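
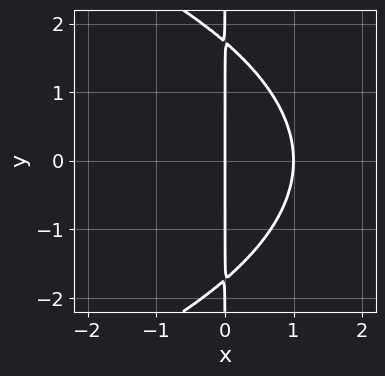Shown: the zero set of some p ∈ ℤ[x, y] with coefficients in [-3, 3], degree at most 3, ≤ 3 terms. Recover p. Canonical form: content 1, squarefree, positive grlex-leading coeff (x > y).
x*y^2 + 3*x^2 - 3*x

First, degree: the shape is more complex than any degree-2 curve, so deg p = 3.
Then, symmetries: the y ↦ −y reflection is a symmetry, so y appears only in even powers.
Then, from the axis intercepts and sections: the x-axis gridline crossings are at x ∈ {0, 1}; the visible y-axis segment lies entirely on the curve.
Finally, the integer polynomial consistent with all of this is the stated p.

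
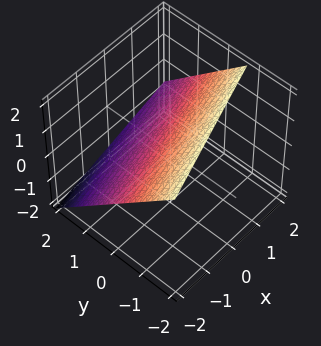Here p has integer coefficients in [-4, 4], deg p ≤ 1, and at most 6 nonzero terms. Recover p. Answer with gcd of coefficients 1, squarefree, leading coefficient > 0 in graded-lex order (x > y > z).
deg p = 1. Every cross-section is a straight line — this is a plane.
Observable constraints: one x-axis crossing is at x = -2.
Putting this together gives p.

x - 3*y - 3*z + 2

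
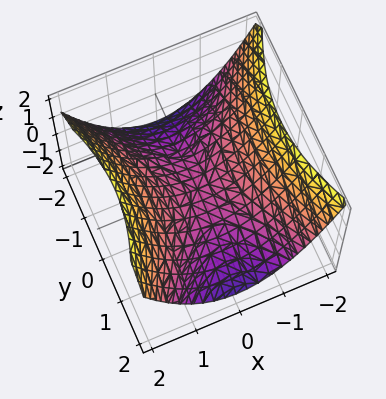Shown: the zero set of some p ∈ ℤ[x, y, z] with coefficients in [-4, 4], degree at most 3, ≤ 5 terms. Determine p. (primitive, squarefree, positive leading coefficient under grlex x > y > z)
(a) deg p = 2. A saddle surface; a quadric.
(b) Symmetries: the x ↦ −x reflection is a symmetry, so x appears only in even powers; the y ↦ −y reflection is a symmetry, so y appears only in even powers.
(c) Observable constraints: one x-axis crossing is at x = 0; it meets the z-axis at z = 0 (among the integer gridlines); it crosses the y-axis at the gridline y = 0.
(d) Assembling these constraints gives the stated polynomial.

2*x^2 - y^2 - 3*z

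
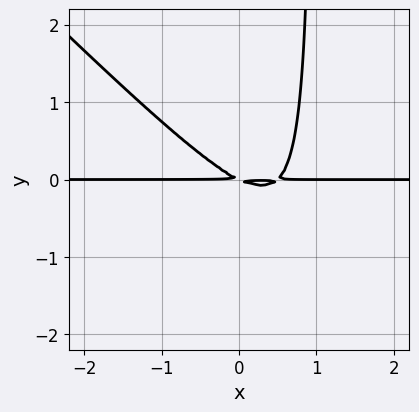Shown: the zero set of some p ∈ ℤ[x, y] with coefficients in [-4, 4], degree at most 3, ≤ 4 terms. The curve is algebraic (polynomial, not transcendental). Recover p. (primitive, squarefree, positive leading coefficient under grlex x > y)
2*x^2*y + 2*x*y^2 - x*y - 2*y^2

First, degree: no degree-2 curve has this shape, so deg p = 3.
Then, checking where it meets the axes: the visible x-axis segment lies entirely on the curve.
Finally, together with the visible shape, these determine p as stated.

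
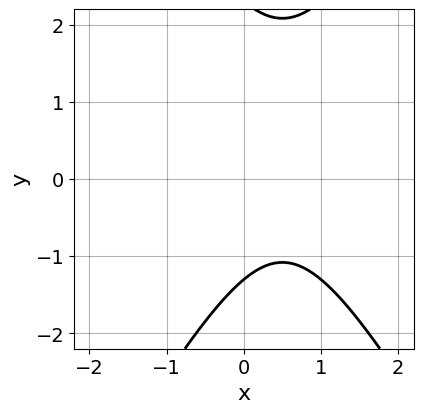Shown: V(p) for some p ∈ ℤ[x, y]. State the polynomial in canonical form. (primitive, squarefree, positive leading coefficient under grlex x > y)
1. deg p = 2.
2. Against the integer gridlines: no x-intercept at any integer in the box.
3. Assembling these constraints gives the stated polynomial.

3*x^2 - y^2 - 3*x + y + 3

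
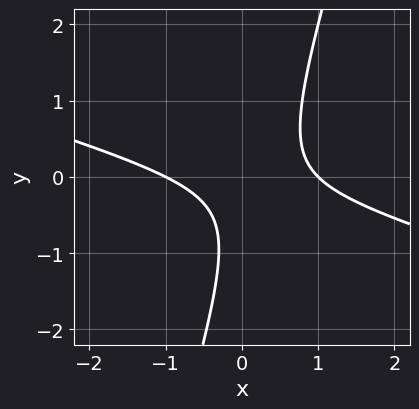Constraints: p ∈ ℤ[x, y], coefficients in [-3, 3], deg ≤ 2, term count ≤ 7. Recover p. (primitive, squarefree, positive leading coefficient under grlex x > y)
x^2 + 3*x*y - y^2 - y - 1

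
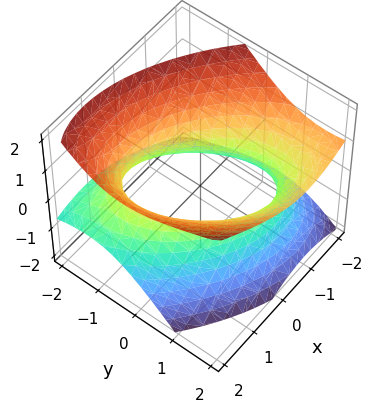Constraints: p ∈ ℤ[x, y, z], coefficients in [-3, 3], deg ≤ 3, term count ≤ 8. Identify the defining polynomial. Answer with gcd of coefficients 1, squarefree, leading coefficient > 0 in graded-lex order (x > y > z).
2*x^2 + 2*x*y + 2*y^2 - 2*y*z - 3*z^2 - 3

First, deg p = 2. A generic line meets the surface in up to 2 points.
Next, from the visible intercepts: it misses every integer gridline on the z-axis.
Finally, these observations pin down the coefficients.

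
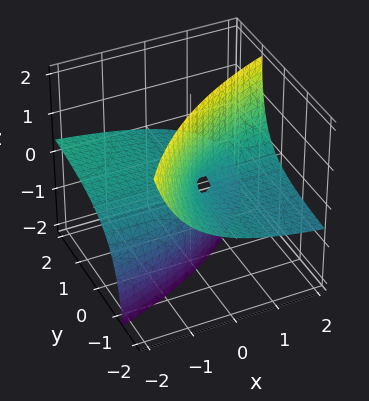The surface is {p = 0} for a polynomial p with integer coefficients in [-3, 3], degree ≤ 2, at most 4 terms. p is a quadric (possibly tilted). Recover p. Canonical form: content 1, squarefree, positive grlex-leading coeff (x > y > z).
x*y - 2*x*z + 3*y*z + z

(a) The degree is 2 — the shape is more complex than any degree-1 surface.
(b) Reading off the gridlines: every point of the y-axis in the box is on the surface; it meets the z-axis at z = 0 (among the integer gridlines).
(c) Assembling these constraints gives the stated polynomial. Check: (-2, 0, 0) on the x-axis lies on the surface, and p(-2, 0, 0) = 0. ✓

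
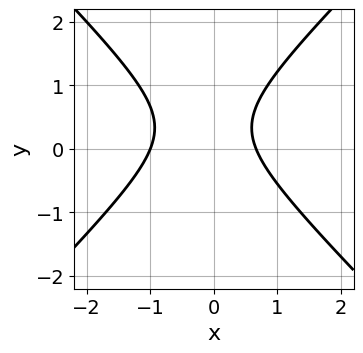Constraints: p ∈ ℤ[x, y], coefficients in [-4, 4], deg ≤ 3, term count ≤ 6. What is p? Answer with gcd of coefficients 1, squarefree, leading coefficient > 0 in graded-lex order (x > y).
3*x^2 - 3*y^2 + x + 2*y - 2

1. The degree is 2 — no degree-1 curve has this shape.
2. Checking where it meets the axes: the curve avoids every integer y-axis point in the box; one x-axis crossing is at x = -1.
3. These observations pin down the coefficients.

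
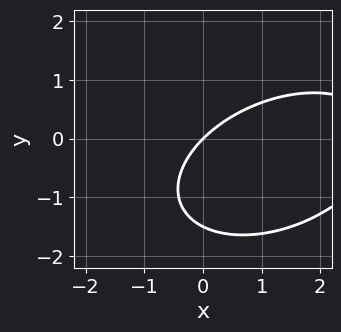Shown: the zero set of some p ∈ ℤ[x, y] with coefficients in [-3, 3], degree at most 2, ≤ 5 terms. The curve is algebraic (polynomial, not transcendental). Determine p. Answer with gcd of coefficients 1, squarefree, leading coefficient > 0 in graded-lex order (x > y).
deg p = 2. No degree-1 curve has this shape.
Reading off the gridlines: it meets the y-axis at y = 0 (among the integer gridlines); it meets the x-axis at x = 0 (among the integer gridlines).
These observations pin down the coefficients.

x^2 - x*y + 2*y^2 - 3*x + 3*y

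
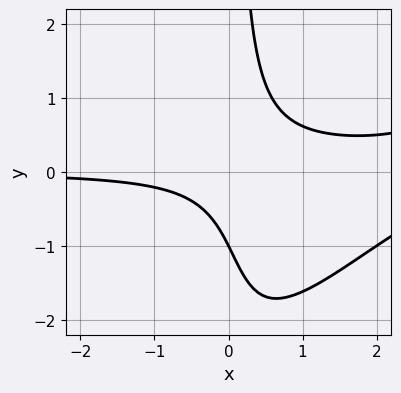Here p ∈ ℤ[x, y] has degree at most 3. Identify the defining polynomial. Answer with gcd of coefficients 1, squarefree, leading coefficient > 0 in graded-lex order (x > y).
x^2*y - x*y^2 - 3*x*y + y + 1

(a) The degree is 3 — no degree-2 curve has this shape.
(b) Checking where it meets the axes: one y-axis crossing is at y = -1; the curve avoids every integer x-axis point in the box.
(c) Solving for integer coefficients yields p as stated.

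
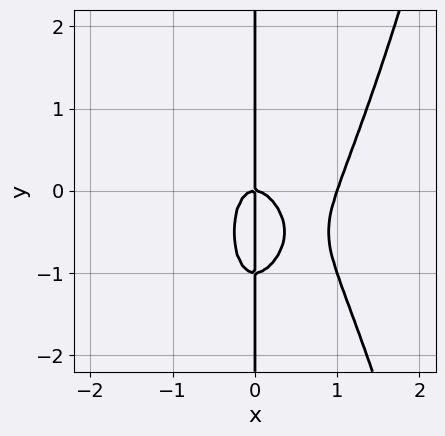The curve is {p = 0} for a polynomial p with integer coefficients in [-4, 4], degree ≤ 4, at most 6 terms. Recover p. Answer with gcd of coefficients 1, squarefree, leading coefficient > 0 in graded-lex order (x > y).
(a) Degree: the shape is more complex than any degree-3 curve, so deg p = 4.
(b) From the visible intercepts: every point of the y-axis in the box is on the curve; among the integer gridlines, it crosses the x-axis at x ∈ {0, 1}.
(c) Assembling these constraints gives the stated polynomial.

3*x^4 - 3*x^3 - x*y^2 - x*y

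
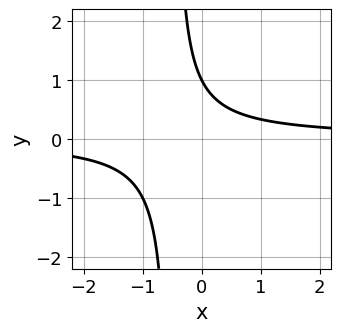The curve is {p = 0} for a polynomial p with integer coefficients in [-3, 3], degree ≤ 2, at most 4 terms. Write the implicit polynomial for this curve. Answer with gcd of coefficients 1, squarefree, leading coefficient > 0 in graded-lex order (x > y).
2*x*y + y - 1

Degree: a generic line meets the curve in up to 2 points, so deg p = 2.
Checking where it meets the axes: it meets the y-axis at y = 1 (among the integer gridlines); it misses every integer gridline on the x-axis.
Fitting integer coefficients to these (and the overall shape) gives p.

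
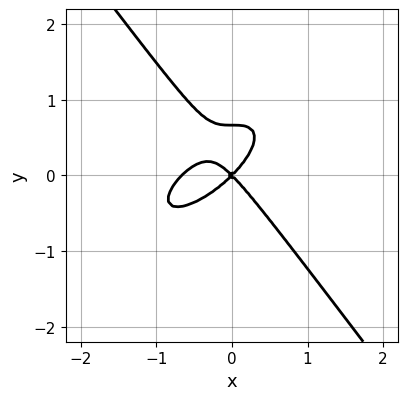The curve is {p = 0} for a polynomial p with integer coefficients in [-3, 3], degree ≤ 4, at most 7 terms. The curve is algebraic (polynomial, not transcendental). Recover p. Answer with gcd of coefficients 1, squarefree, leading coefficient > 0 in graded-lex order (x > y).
3*x^3 - 3*x^2*y + 3*y^3 + 2*x^2 - 2*y^2

First, the degree is 3 — the shape is more complex than any degree-2 curve.
Next, from the axis intercepts and sections: it meets the y-axis at y = 0 (among the integer gridlines); one x-axis crossing is at x = 0.
Finally, these observations pin down the coefficients.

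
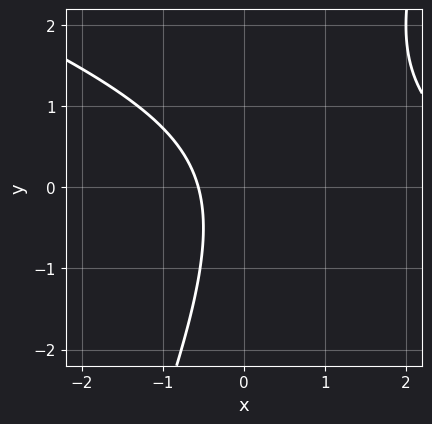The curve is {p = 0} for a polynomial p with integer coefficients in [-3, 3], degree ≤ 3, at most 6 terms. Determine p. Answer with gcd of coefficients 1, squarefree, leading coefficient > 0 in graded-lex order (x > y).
x^2 + 2*x*y - y^2 - 3*x - 2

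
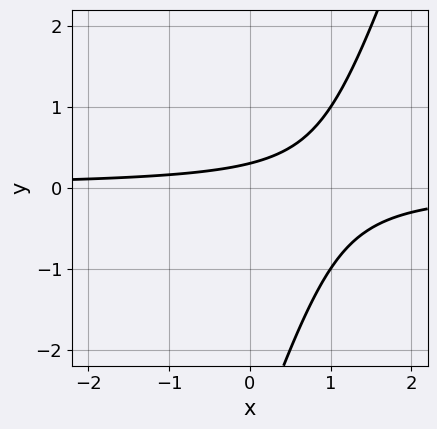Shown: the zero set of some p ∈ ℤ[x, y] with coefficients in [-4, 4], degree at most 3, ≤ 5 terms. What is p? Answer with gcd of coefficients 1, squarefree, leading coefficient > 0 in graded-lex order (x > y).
First, degree: no degree-1 curve has this shape, so deg p = 2.
Next, from the axis intercepts and sections: no x-intercept at any integer in the box.
Finally, putting this together gives p.

3*x*y - y^2 - 3*y + 1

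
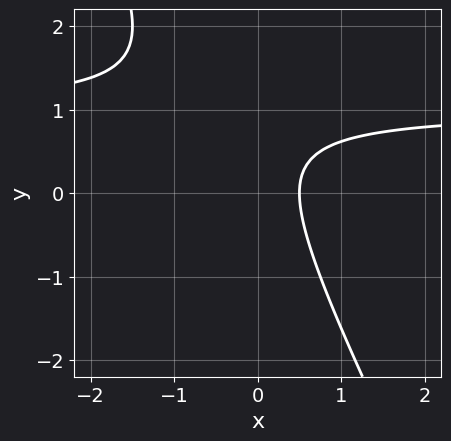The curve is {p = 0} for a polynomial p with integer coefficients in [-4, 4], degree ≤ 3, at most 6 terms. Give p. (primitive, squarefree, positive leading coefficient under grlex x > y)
2*x*y + y^2 - 2*x - y + 1

deg p = 2. A generic line meets the curve in up to 2 points.
Against the integer gridlines: it misses every integer gridline on the y-axis.
Solving for integer coefficients yields p as stated.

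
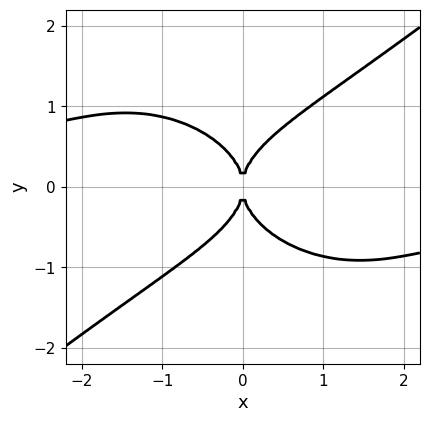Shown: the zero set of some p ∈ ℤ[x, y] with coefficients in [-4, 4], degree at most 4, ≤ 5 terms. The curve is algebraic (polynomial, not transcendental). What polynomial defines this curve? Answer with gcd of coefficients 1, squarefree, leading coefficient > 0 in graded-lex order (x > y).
x^3*y - 2*y^4 + 2*x^2

(a) deg p = 4.
(b) Checking where it meets the axes: one y-axis crossing is at y = 0; one x-axis crossing is at x = 0.
(c) Fitting integer coefficients to these (and the overall shape) gives p.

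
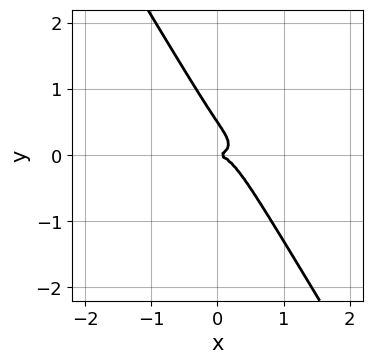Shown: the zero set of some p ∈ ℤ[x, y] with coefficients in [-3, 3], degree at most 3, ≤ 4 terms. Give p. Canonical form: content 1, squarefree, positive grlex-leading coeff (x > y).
x^3 + 3*x*y^2 + 2*y^3 - y^2

Degree: no degree-2 curve has this shape, so deg p = 3.
Checking where it meets the axes: it meets the x-axis at x = 0 (among the integer gridlines); one y-axis crossing is at y = 0.
Matching integer coefficients to the picture gives p.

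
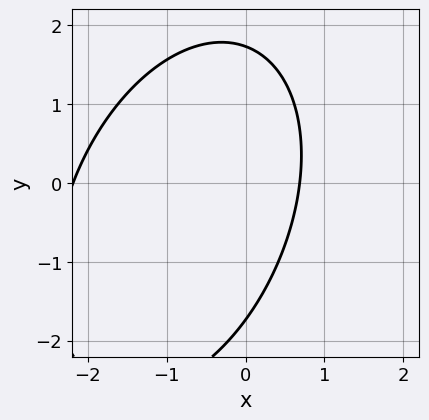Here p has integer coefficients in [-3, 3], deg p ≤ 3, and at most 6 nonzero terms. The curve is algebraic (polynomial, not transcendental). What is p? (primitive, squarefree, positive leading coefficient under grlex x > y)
2*x^2 - x*y + y^2 + 3*x - 3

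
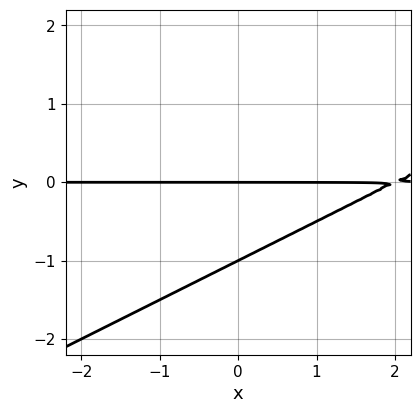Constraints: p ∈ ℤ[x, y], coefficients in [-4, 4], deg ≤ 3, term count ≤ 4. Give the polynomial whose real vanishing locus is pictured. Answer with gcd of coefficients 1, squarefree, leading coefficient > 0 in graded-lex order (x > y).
1. The degree is 2 — a generic line meets the curve in up to 2 points.
2. From the visible intercepts: the y-axis gridline crossings are at y ∈ {-1, 0}; every point of the x-axis in the box is on the curve.
3. Together with the visible shape, these determine p as stated.

x*y - 2*y^2 - 2*y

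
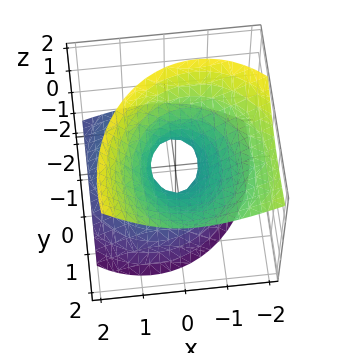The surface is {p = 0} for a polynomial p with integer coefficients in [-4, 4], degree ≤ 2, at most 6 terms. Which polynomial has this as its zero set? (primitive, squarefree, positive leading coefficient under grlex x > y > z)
1. deg p = 2. No degree-1 surface has this shape.
2. Observable constraints: it misses every integer gridline on the z-axis.
3. These observations pin down the coefficients.

3*x^2 + 2*x*z + 2*y^2 - 3*y*z - 3*z^2 - 1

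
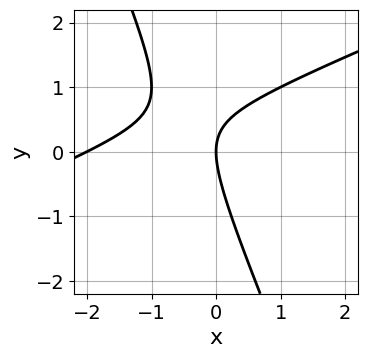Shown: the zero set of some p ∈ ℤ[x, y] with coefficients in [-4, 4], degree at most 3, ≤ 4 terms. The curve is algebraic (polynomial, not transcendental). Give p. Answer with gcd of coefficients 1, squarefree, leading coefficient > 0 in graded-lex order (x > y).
x^2 - 2*x*y - y^2 + 2*x

Degree: no degree-1 curve has this shape, so deg p = 2.
Reading off the gridlines: it meets the y-axis at y = 0 (among the integer gridlines); the x-axis gridline crossings are at x ∈ {-2, 0}.
These observations pin down the coefficients.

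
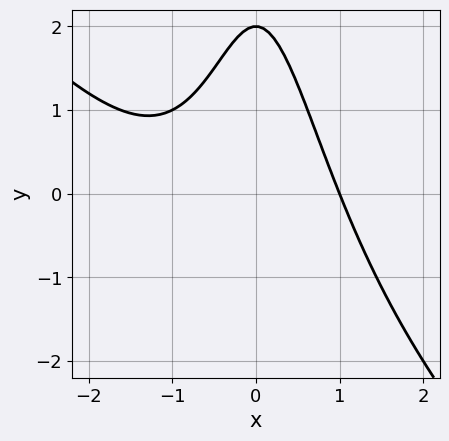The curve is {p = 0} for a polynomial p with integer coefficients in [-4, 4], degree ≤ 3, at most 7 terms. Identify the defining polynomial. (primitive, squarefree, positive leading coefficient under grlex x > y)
First, degree: a generic line meets the curve in up to 3 points, so deg p = 3.
Then, checking where it meets the axes: it crosses the y-axis at the gridline y = 2; it crosses the x-axis at the gridline x = 1.
Finally, together with the visible shape, these determine p as stated.

x^3 + x^2*y + x^2 + y - 2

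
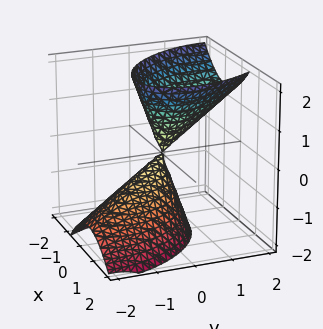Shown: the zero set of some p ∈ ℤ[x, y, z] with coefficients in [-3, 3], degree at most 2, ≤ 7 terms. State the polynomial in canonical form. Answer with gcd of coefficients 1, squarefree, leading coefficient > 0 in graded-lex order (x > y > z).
3*x^2 + 2*x*y + 2*y^2 - 2*y*z - z^2

1. The picture has 2 separate pieces.
2. Degree: the shape is more complex than any degree-1 surface, so deg p = 2.
3. Against the integer gridlines: it crosses the z-axis at the gridline z = 0; it meets the y-axis at y = 0 (among the integer gridlines).
4. The integer polynomial consistent with all of this is the stated p.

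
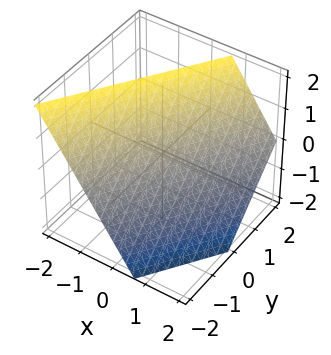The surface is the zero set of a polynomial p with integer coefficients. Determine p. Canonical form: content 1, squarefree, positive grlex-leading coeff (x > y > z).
3*x - 2*y + 2*z - 2

(a) The degree is 1 — the surface is flat (a plane).
(b) From the visible intercepts: it crosses the y-axis at the gridline y = -1; it meets the z-axis at z = 1 (among the integer gridlines).
(c) Assembling these constraints gives the stated polynomial.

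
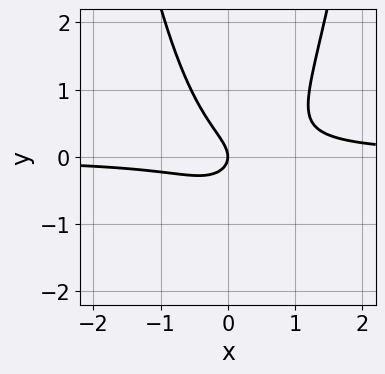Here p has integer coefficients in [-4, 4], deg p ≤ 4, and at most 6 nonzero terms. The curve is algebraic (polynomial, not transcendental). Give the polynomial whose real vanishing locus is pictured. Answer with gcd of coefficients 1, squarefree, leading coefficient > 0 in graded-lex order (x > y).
3*x^2*y - x*y - 2*y^2 - x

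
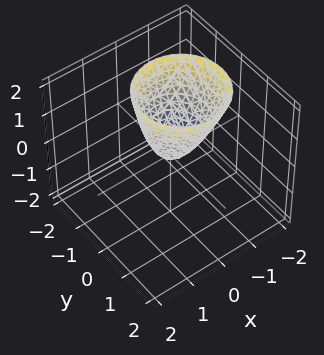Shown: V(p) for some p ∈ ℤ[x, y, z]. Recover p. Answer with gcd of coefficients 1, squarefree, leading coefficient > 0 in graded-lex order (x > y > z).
3*x^2 + x*z + 3*y^2 - 2*z

(a) The degree is 2 — a generic line meets the surface in up to 2 points.
(b) From the visible intercepts: one x-axis crossing is at x = 0; one y-axis crossing is at y = 0.
(c) Putting this together gives p.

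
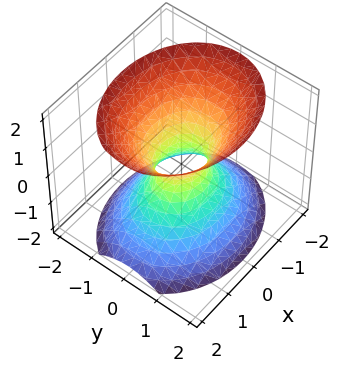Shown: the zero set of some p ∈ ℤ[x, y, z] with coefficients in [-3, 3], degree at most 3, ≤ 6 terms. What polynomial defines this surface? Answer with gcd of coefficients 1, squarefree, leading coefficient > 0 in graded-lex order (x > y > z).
2*x^2 + 3*y^2 - 2*z^2 - 1

First, the degree is 2 — one connected sheet with a waist; a quadric.
Then, symmetries: the y ↦ −y reflection is a symmetry, so y appears only in even powers; it's symmetric under x → −x, forcing even powers of x; the z ↦ −z reflection is a symmetry, so z appears only in even powers.
Next, from the axis intercepts and sections: the surface avoids every integer z-axis point in the box.
Finally, matching integer coefficients to the picture gives p.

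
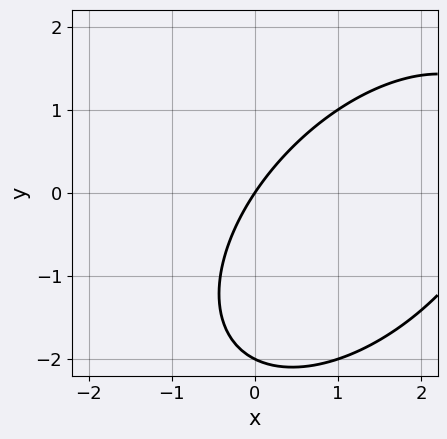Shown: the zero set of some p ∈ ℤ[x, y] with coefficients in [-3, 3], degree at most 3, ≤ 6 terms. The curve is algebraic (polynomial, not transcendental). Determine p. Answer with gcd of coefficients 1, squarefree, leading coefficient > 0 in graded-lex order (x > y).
x^2 - x*y + y^2 - 3*x + 2*y

1. deg p = 2. A generic line meets the curve in up to 2 points.
2. From the visible intercepts: it crosses the x-axis at the gridline x = 0; the y-axis gridline crossings are at y ∈ {-2, 0}.
3. Together with the visible shape, these determine p as stated.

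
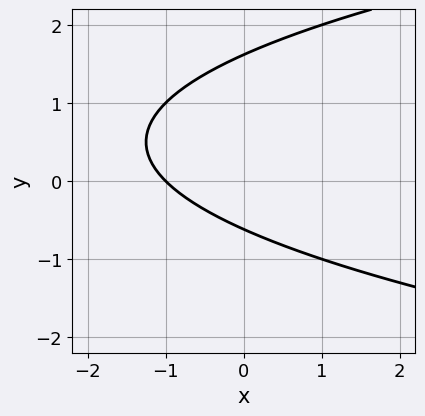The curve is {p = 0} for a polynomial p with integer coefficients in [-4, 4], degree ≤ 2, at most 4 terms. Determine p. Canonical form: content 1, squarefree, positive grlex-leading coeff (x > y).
1. Degree: the shape is more complex than any degree-1 curve, so deg p = 2.
2. Reading off the gridlines: it meets the x-axis at x = -1 (among the integer gridlines).
3. Assembling these constraints gives the stated polynomial.

y^2 - x - y - 1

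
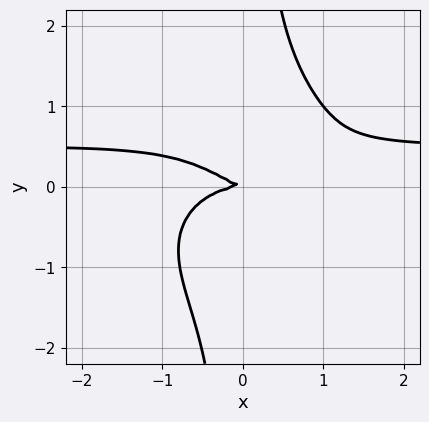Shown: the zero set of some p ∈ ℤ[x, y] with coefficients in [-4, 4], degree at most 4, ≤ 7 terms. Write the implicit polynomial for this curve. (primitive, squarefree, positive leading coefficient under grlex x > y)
(a) deg p = 4.
(b) Checking where it meets the axes: one y-axis crossing is at y = 0; it meets the x-axis at x = 0 (among the integer gridlines).
(c) These observations pin down the coefficients.

2*x^3*y + 3*x*y^3 - x^3 - x*y - 3*y^2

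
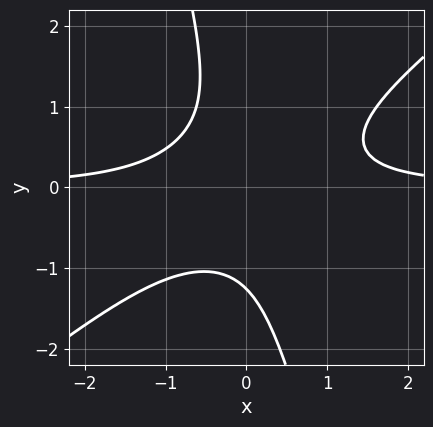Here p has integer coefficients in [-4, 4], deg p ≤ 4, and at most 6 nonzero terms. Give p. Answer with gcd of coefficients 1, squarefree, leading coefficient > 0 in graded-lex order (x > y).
3*x^2*y - 3*x*y^2 - y^3 - 2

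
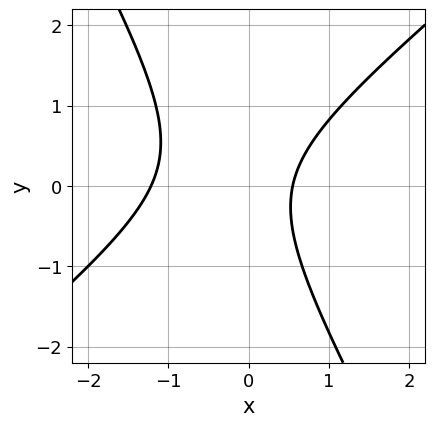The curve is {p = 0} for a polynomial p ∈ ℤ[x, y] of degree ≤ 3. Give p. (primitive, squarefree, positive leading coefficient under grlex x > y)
(a) The degree is 2 — a generic line meets the curve in up to 2 points.
(b) From the axis intercepts and sections: it misses every integer gridline on the y-axis.
(c) Putting this together gives p.

3*x^2 - 2*x*y - 2*y^2 + 2*x - 2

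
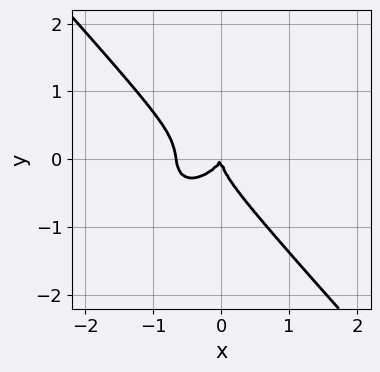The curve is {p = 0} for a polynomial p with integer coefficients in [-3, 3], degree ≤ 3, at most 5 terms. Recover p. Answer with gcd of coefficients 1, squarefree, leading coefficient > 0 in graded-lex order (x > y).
1. Degree: no degree-2 curve has this shape, so deg p = 3.
2. Against the integer gridlines: it meets the x-axis at x = 0 (among the integer gridlines); one y-axis crossing is at y = 0.
3. The integer polynomial consistent with all of this is the stated p.

3*x^3 - x^2*y + 3*y^3 + 2*x^2 - x*y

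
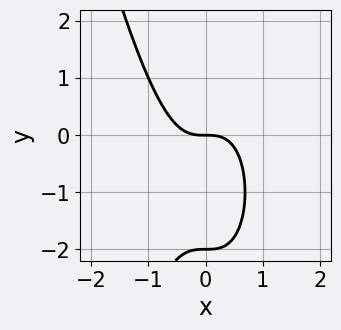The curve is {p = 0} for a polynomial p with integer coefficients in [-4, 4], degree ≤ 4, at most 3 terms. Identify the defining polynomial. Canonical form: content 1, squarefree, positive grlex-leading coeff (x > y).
3*x^3 + y^2 + 2*y

First, degree: a generic line meets the curve in up to 3 points, so deg p = 3.
Next, from the axis intercepts and sections: it crosses the x-axis at the gridline x = 0; among the integer gridlines, it crosses the y-axis at y ∈ {-2, 0}.
Finally, solving for integer coefficients yields p as stated.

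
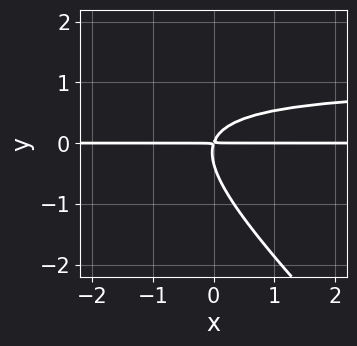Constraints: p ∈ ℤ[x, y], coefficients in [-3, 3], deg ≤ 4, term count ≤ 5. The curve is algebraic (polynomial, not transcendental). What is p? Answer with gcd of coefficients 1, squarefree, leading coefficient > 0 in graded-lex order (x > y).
(a) The degree is 3 — a generic line meets the curve in up to 3 points.
(b) From the visible intercepts: the visible x-axis segment lies entirely on the curve.
(c) Putting this together gives p.

3*x*y^2 + 3*y^3 - 3*x*y + y^2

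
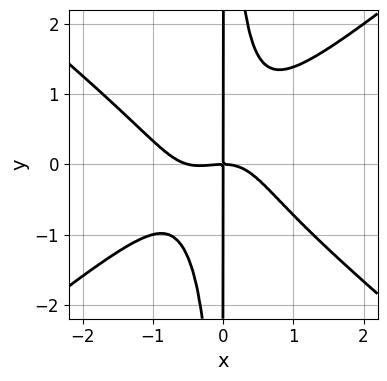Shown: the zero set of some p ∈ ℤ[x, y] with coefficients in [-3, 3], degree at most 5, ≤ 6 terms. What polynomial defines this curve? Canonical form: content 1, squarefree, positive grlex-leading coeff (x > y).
1. deg p = 4. A generic line meets the curve in up to 4 points.
2. Reading off the gridlines: every point of the y-axis in the box is on the curve; one x-axis crossing is at x = 0.
3. Putting this together gives p.

2*x^4 - 3*x^2*y^2 + x^3 + 2*x*y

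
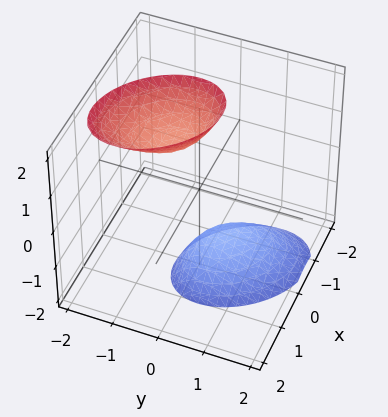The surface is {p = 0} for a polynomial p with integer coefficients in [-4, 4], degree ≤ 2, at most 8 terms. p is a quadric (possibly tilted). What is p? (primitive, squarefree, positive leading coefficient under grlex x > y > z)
There are 2 components. They look like related sheets of one shape, so recover p as a whole.
The degree is 2 — no degree-1 surface has this shape.
From the axis intercepts and sections: it misses every integer gridline on the y-axis; the surface avoids every integer x-axis point in the box.
Together with the visible shape, these determine p as stated.

3*x^2 + 2*x*y + 3*y^2 + 2*y*z - z^2 + 2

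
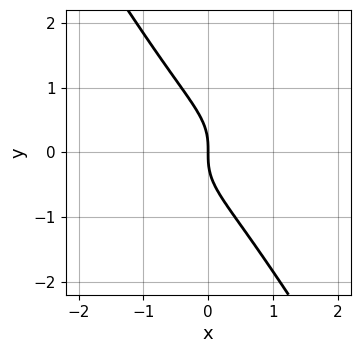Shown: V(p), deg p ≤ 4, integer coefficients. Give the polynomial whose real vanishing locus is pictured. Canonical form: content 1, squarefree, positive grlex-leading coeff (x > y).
(a) deg p = 3.
(b) Observable constraints: one x-axis crossing is at x = 0; it crosses the y-axis at the gridline y = 0.
(c) Matching integer coefficients to the picture gives p.

x^2*y - x*y^2 - y^3 - x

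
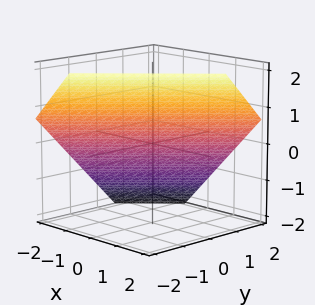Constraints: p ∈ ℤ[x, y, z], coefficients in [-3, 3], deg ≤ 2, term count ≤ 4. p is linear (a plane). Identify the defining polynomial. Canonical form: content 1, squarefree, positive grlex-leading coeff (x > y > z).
deg p = 1. Every cross-section is a straight line — this is a plane.
Putting this together gives p.

3*x - 3*y - 3*z + 2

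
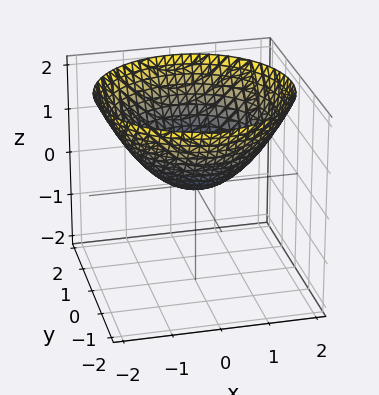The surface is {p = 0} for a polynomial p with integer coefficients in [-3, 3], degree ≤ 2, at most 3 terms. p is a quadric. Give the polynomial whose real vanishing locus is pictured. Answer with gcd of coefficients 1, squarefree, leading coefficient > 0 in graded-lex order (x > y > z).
x^2 + y^2 - 2*z

deg p = 2. A single bowl opening along one axis; a quadric.
Symmetries: the surface is invariant under rotation about z: p = q(x² + y², z).
Against the integer gridlines: it meets the x-axis at x = 0 (among the integer gridlines); a circular section at z = 1 has radius between 1 and 2; it meets the z-axis at z = 0 (among the integer gridlines); it meets the y-axis at y = 0 (among the integer gridlines).
Assembling these constraints gives the stated polynomial.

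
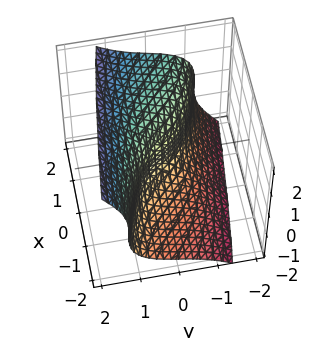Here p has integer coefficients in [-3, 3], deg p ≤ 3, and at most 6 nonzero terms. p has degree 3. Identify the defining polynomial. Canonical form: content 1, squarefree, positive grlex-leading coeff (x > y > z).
2*y^3 + y*z^2 - 2*z^3 + 3*x + 2*y

First, degree: a generic line meets the surface in up to 3 points, so deg p = 3.
Next, from the axis intercepts and sections: one x-axis crossing is at x = 0; it crosses the z-axis at the gridline z = 0; it meets the y-axis at y = 0 (among the integer gridlines).
Finally, matching integer coefficients to the picture gives p.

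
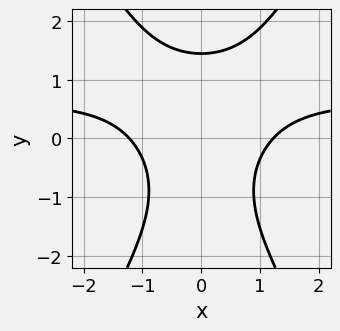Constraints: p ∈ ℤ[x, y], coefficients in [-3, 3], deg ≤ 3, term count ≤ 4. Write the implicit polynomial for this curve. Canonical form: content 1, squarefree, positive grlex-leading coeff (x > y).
1. deg p = 3. No degree-2 curve has this shape.
2. Symmetries: the x ↦ −x reflection is a symmetry, so x appears only in even powers.
3. These observations pin down the coefficients.

3*x^2*y - y^3 - 2*x^2 + 3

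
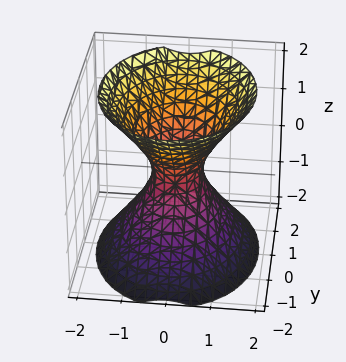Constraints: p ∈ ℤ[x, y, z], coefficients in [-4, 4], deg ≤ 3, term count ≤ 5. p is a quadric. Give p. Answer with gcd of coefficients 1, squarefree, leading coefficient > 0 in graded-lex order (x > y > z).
3*x^2 + 2*y^2 - 2*z^2 - 1

First, deg p = 2. One connected sheet with a waist; a quadric.
Next, symmetries: mirror symmetry x ↦ −x ⇒ only even powers of x; mirror symmetry z ↦ −z ⇒ only even powers of z; mirror symmetry y ↦ −y ⇒ only even powers of y.
Next, checking where it meets the axes: no z-intercept at any integer in the box.
Finally, matching integer coefficients to the picture gives p.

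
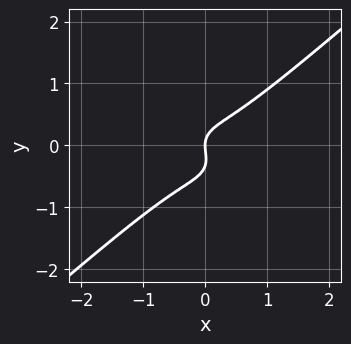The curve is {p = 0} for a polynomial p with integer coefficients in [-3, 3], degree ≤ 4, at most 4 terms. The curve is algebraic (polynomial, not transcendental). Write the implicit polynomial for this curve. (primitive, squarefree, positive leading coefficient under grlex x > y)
2*x^3 - 3*y^3 - y^2 + x

(a) The degree is 3 — the shape is more complex than any degree-2 curve.
(b) From the visible intercepts: it crosses the x-axis at the gridline x = 0; one y-axis crossing is at y = 0.
(c) These observations pin down the coefficients.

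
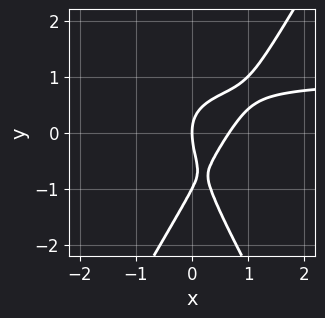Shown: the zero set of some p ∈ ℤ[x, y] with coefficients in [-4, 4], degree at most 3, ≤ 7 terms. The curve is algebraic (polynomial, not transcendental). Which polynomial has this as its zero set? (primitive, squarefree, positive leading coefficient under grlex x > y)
3*x^2*y - y^3 - 3*x^2 - y^2 + 2*x

1. Degree: the shape is more complex than any degree-2 curve, so deg p = 3.
2. Observable constraints: it meets the x-axis at x = 0 (among the integer gridlines); the y-axis gridline crossings are at y ∈ {-1, 0}.
3. Together with the visible shape, these determine p as stated.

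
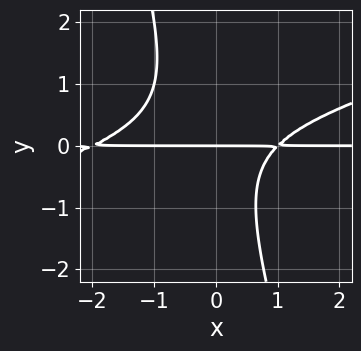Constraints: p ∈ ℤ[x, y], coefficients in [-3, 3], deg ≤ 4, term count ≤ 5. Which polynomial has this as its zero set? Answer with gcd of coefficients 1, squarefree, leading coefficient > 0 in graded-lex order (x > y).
(a) Degree: no degree-2 curve has this shape, so deg p = 3.
(b) From the axis intercepts and sections: it meets the y-axis at y = 0 (among the integer gridlines); the visible x-axis segment lies entirely on the curve.
(c) Together with the visible shape, these determine p as stated.

x^2*y - 3*x*y^2 - y^3 + x*y - 2*y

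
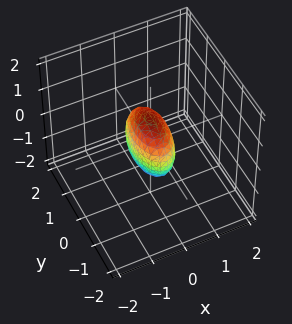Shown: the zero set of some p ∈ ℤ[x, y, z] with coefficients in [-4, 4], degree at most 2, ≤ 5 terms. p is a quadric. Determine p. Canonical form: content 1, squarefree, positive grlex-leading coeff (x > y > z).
(a) Degree: bounded and convex; a quadric, so deg p = 2.
(b) Symmetries: the y ↦ −y reflection is a symmetry, so y appears only in even powers; it's symmetric under z → −z, forcing even powers of z; mirror symmetry x ↦ −x ⇒ only even powers of x.
(c) Checking where it meets the axes: among the integer gridlines, it crosses the z-axis at z ∈ {-1, 1}; among the integer gridlines, it crosses the y-axis at y ∈ {-1, 1}.
(d) Fitting integer coefficients to these (and the overall shape) gives p.

3*x^2 + y^2 + z^2 - 1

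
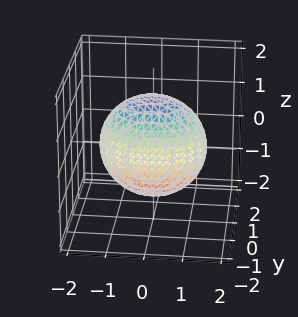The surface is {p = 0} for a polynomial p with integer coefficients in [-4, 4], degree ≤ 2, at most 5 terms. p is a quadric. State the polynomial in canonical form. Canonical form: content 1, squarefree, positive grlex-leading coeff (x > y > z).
x^2 + 2*y^2 + z^2 - 2

1. deg p = 2. A closed, bounded, convex surface; a quadric.
2. Symmetries: it's symmetric under y → −y, forcing even powers of y; the x ↦ −x reflection is a symmetry, so x appears only in even powers; mirror symmetry z ↦ −z ⇒ only even powers of z.
3. Against the integer gridlines: the y-axis gridline crossings are at y ∈ {-1, 1}.
4. Solving for integer coefficients yields p as stated.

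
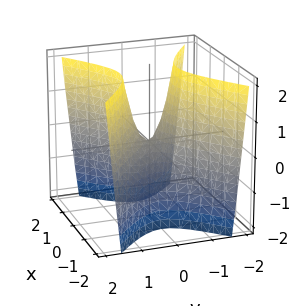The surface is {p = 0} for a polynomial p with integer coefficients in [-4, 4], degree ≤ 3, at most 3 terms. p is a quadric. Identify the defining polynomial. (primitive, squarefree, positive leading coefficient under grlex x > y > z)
1. deg p = 2.
2. Symmetries: mirror symmetry y ↦ −y ⇒ only even powers of y; it's symmetric under x → −x, forcing even powers of x.
3. From the visible intercepts: it meets the y-axis at y = 0 (among the integer gridlines); it meets the x-axis at x = 0 (among the integer gridlines).
4. The integer polynomial consistent with all of this is the stated p.

2*x^2 - 3*y^2 + z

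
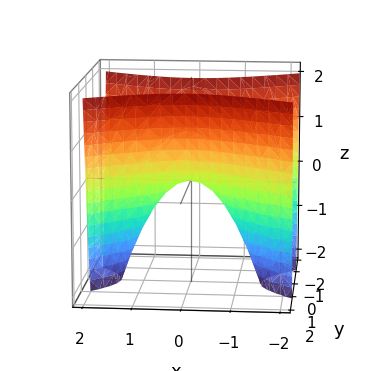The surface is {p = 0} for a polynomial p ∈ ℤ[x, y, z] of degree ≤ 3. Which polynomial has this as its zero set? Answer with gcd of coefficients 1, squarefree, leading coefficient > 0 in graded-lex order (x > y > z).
x^2 - 2*y^2 + z

First, the degree is 2 — a hyperbolic paraboloid; a quadric.
Then, symmetries: it's symmetric under x → −x, forcing even powers of x; it's symmetric under y → −y, forcing even powers of y.
Then, observable constraints: it meets the x-axis at x = 0 (among the integer gridlines); one y-axis crossing is at y = 0.
Finally, together with the visible shape, these determine p as stated.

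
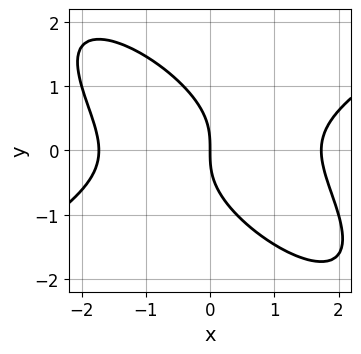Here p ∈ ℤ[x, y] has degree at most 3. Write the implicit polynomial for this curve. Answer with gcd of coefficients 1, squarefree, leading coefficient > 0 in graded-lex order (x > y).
1. Degree: a generic line meets the curve in up to 3 points, so deg p = 3.
2. Against the integer gridlines: one x-axis crossing is at x = 0; one y-axis crossing is at y = 0.
3. Together with the visible shape, these determine p as stated.

x^3 - 2*x*y^2 - 2*y^3 - 3*x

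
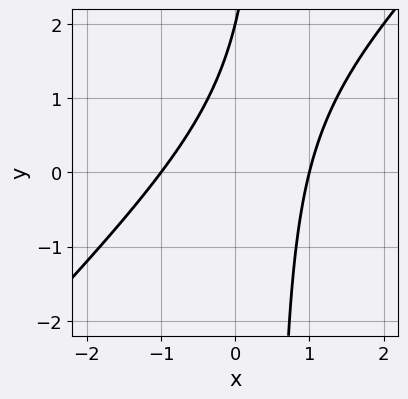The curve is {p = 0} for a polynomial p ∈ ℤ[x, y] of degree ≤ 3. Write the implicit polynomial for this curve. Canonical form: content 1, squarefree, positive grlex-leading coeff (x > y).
First, degree: no degree-1 curve has this shape, so deg p = 2.
Next, against the integer gridlines: one y-axis crossing is at y = 2; the x-axis gridline crossings are at x ∈ {-1, 1}.
Finally, assembling these constraints gives the stated polynomial.

2*x^2 - 2*x*y + y - 2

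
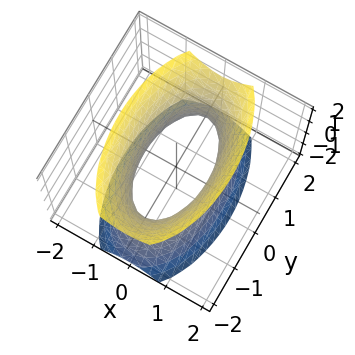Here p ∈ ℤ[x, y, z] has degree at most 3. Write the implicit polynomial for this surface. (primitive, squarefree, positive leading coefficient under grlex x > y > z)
3*x^2 + y^2 - z^2 - 2

1. Degree: one connected sheet with a waist; a quadric, so deg p = 2.
2. Symmetries: mirror symmetry z ↦ −z ⇒ only even powers of z; mirror symmetry x ↦ −x ⇒ only even powers of x; the y ↦ −y reflection is a symmetry, so y appears only in even powers.
3. Against the integer gridlines: no z-intercept at any integer in the box.
4. Matching integer coefficients to the picture gives p.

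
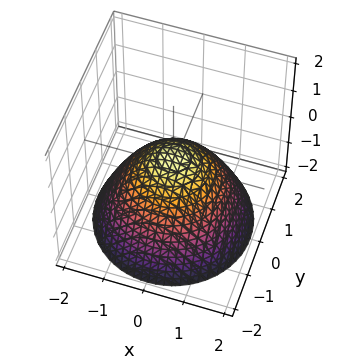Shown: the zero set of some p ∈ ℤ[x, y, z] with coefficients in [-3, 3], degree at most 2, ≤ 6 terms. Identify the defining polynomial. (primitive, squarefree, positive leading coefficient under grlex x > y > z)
2*x^2 + 2*y^2 + 3*z - 1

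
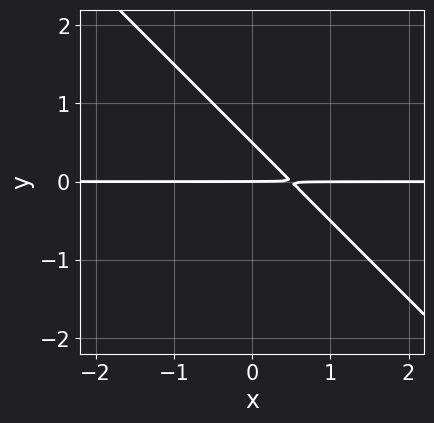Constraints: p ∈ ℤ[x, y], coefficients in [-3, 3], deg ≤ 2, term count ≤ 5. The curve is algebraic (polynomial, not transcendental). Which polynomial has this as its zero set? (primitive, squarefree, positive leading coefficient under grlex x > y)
2*x*y + 2*y^2 - y

(a) deg p = 2. A generic line meets the curve in up to 2 points.
(b) Reading off the gridlines: it crosses the y-axis at the gridline y = 0; the visible x-axis segment lies entirely on the curve.
(c) Matching integer coefficients to the picture gives p.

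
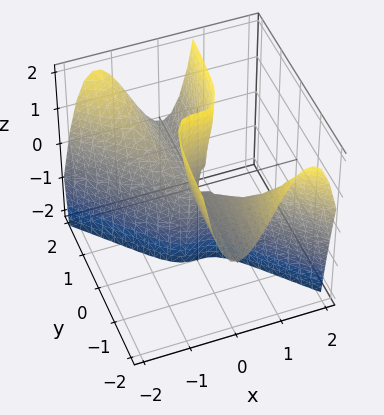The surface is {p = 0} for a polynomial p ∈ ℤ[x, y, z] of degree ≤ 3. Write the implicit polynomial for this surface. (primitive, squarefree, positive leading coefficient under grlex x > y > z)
3*x^3 + 3*x^2*y - y*z

First, deg p = 3.
Then, observable constraints: every point of the y-axis in the box is on the surface; it crosses the x-axis at the gridline x = 0; every point of the z-axis in the box is on the surface.
Finally, these observations pin down the coefficients.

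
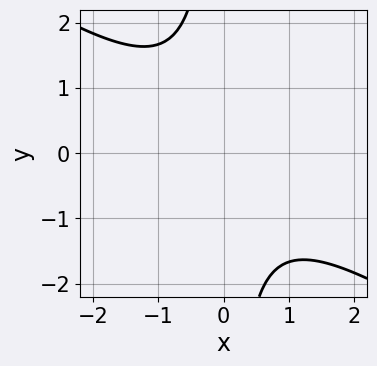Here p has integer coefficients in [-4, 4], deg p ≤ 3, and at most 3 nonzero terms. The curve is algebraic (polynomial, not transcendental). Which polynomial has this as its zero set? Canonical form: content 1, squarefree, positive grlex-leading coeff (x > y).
1. The degree is 2 — a generic line meets the curve in up to 2 points.
2. Observable constraints: it misses every integer gridline on the x-axis; the curve avoids every integer y-axis point in the box.
3. Assembling these constraints gives the stated polynomial.

2*x^2 + 3*x*y + 3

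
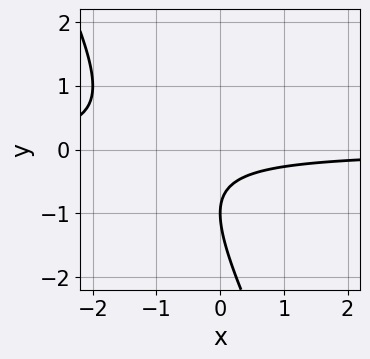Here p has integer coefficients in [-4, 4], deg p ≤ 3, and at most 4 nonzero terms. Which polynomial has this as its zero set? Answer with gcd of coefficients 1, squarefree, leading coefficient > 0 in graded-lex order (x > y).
2*x*y + y^2 + 2*y + 1

1. The degree is 2 — no degree-1 curve has this shape.
2. From the visible intercepts: the curve avoids every integer x-axis point in the box; it crosses the y-axis at the gridline y = -1.
3. The integer polynomial consistent with all of this is the stated p.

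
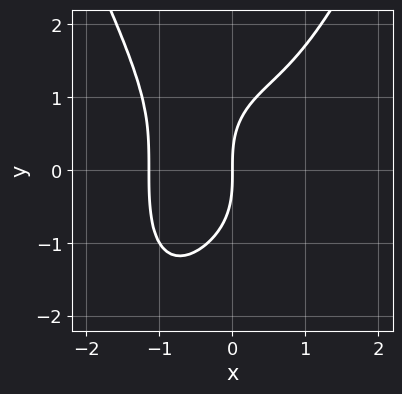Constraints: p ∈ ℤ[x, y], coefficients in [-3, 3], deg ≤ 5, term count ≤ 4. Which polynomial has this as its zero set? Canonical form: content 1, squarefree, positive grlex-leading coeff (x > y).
(a) deg p = 4.
(b) Observable constraints: one y-axis crossing is at y = 0; it meets the x-axis at x = 0 (among the integer gridlines).
(c) Together with the visible shape, these determine p as stated.

2*x^4 - y^3 + 3*x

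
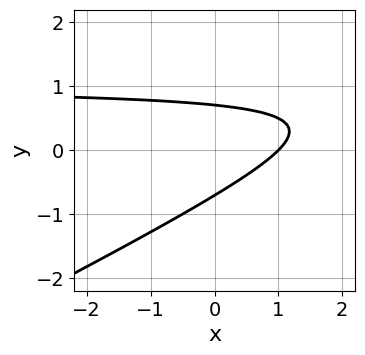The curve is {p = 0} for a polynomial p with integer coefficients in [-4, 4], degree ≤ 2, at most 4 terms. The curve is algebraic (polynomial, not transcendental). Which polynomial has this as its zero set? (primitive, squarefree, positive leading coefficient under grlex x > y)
1. The degree is 2 — no degree-1 curve has this shape.
2. Reading off the gridlines: one x-axis crossing is at x = 1.
3. Putting this together gives p.

x*y - 2*y^2 - x + 1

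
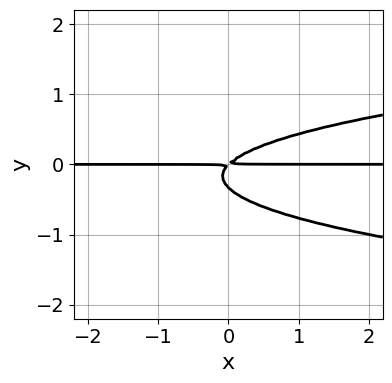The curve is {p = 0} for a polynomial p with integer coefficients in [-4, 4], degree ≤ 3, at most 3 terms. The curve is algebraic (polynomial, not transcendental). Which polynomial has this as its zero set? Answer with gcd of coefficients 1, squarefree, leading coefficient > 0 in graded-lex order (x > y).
3*y^3 - x*y + y^2

deg p = 3.
From the axis intercepts and sections: the visible x-axis segment lies entirely on the curve.
The integer polynomial consistent with all of this is the stated p.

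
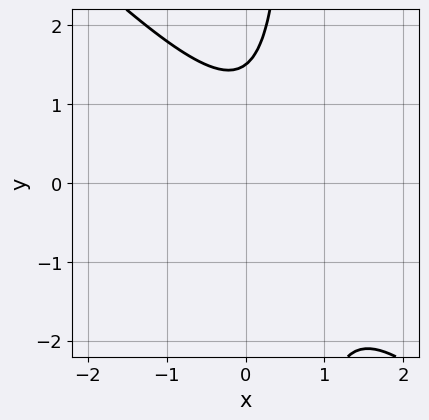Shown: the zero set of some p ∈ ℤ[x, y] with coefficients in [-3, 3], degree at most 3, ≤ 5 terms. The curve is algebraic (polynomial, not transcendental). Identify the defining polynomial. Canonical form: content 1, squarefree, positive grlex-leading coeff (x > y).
deg p = 2. A generic line meets the curve in up to 2 points.
Observable constraints: the curve avoids every integer x-axis point in the box.
Together with the visible shape, these determine p as stated.

3*x^2 + 3*x*y - 3*x - 2*y + 3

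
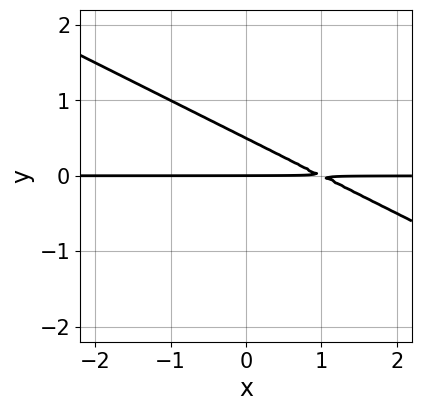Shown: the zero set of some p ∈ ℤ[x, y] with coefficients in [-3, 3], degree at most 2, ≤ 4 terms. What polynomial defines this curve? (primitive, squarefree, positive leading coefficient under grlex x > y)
Degree: the shape is more complex than any degree-1 curve, so deg p = 2.
From the visible intercepts: the visible x-axis segment lies entirely on the curve; it crosses the y-axis at the gridline y = 0.
The integer polynomial consistent with all of this is the stated p.

x*y + 2*y^2 - y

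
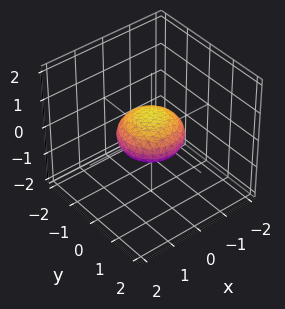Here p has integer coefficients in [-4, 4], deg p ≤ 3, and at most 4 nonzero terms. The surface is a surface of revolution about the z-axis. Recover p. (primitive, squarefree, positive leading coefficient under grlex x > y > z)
x^2 + y^2 + 2*z^2 - 1

1. The degree is 2 — a generic line meets the surface in up to 2 points.
2. By symmetry, every cross-section ⟂ z is a circle, so x, y appear only via x² + y².
3. From the axis intercepts and sections: the x-axis gridline crossings are at x ∈ {-1, 1}; the y-axis gridline crossings are at y ∈ {-1, 1}.
4. Matching integer coefficients to the picture gives p.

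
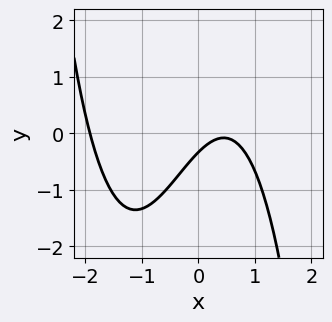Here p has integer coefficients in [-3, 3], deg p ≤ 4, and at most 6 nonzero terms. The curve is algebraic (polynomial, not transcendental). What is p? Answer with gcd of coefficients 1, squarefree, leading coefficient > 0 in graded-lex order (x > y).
2*x^3 + 2*x^2 - 3*x + 3*y + 1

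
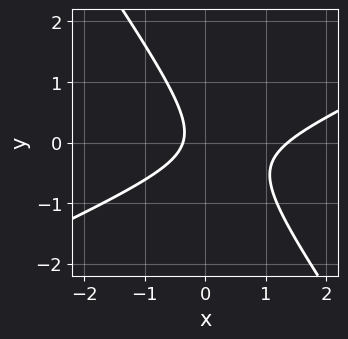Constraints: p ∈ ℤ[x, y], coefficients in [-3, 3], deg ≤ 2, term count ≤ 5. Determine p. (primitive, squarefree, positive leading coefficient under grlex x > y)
First, degree: a generic line meets the curve in up to 2 points, so deg p = 2.
Next, observable constraints: no y-intercept at any integer in the box.
Finally, solving for integer coefficients yields p as stated.

2*x^2 - 3*x*y - 3*y^2 - 2*x - 1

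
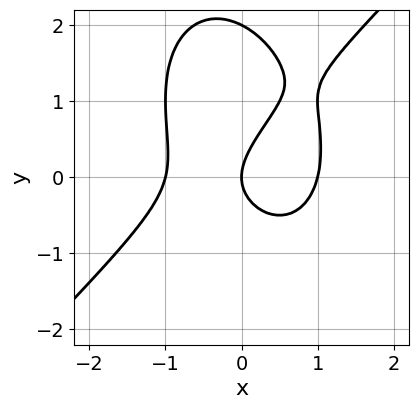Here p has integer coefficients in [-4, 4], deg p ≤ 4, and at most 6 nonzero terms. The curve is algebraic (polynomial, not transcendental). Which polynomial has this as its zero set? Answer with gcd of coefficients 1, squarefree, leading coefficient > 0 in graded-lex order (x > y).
1. deg p = 3.
2. Observable constraints: among the integer gridlines, it crosses the x-axis at x ∈ {-1, 0, 1}; among the integer gridlines, it crosses the y-axis at y ∈ {0, 2}.
3. These observations pin down the coefficients.

2*x^3 - x^2*y - y^3 + 2*y^2 - 2*x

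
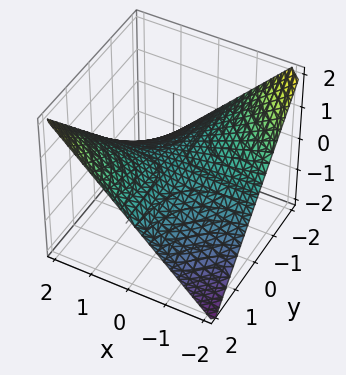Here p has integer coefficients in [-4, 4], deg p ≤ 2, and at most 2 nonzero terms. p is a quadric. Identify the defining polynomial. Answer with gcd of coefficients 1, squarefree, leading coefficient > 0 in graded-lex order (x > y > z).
x*y - 2*z

The degree is 2 — a hyperbolic paraboloid; a quadric.
From the visible intercepts: the visible x-axis segment lies entirely on the surface; one z-axis crossing is at z = 0; the visible y-axis segment lies entirely on the surface.
Assembling these constraints gives the stated polynomial.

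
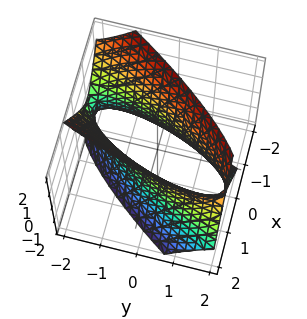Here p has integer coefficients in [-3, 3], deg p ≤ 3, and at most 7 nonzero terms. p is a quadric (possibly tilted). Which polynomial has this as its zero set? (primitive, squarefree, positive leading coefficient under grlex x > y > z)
3*x^2 - 3*x*y + y^2 + y*z - z^2 - 2

(a) The degree is 2 — a generic line meets the surface in up to 2 points.
(b) Reading off the gridlines: the surface avoids every integer z-axis point in the box.
(c) The integer polynomial consistent with all of this is the stated p.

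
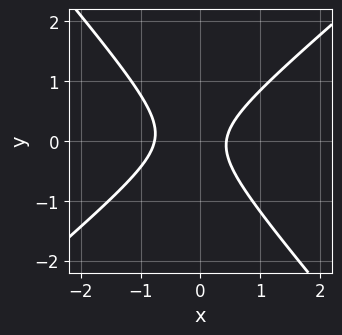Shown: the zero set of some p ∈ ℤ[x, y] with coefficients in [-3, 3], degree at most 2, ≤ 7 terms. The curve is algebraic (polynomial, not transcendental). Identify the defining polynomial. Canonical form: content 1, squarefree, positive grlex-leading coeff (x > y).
Degree: a generic line meets the curve in up to 2 points, so deg p = 2.
From the axis intercepts and sections: it misses every integer gridline on the y-axis.
Matching integer coefficients to the picture gives p.

3*x^2 - x*y - 3*y^2 + x - 1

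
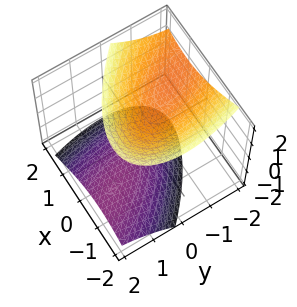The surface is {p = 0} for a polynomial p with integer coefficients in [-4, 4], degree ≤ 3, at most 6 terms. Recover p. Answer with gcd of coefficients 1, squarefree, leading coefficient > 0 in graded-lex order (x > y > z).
First, the picture has 2 separate pieces.
Next, degree: no degree-1 surface has this shape, so deg p = 2.
Next, reading off the gridlines: no y-intercept at any integer in the box; no x-intercept at any integer in the box; the z-axis gridline crossings are at z ∈ {-1, 1}.
Finally, assembling these constraints gives the stated polynomial.

2*x^2 + 2*x*y + y^2 + 2*y*z - 2*z^2 + 2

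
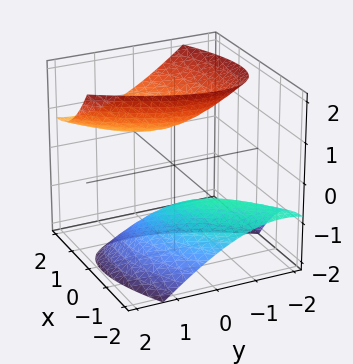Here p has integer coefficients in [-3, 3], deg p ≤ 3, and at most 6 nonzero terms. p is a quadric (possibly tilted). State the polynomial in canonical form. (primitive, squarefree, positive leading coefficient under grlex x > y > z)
2*x^2 - 3*x*y - 3*x*z + 2*y^2 - 2*z^2 + 2

I count 2 distinct pieces.
The degree is 2 — no degree-1 surface has this shape.
From the axis intercepts and sections: no x-intercept at any integer in the box; it misses every integer gridline on the y-axis; among the integer gridlines, it crosses the z-axis at z ∈ {-1, 1}.
Matching integer coefficients to the picture gives p.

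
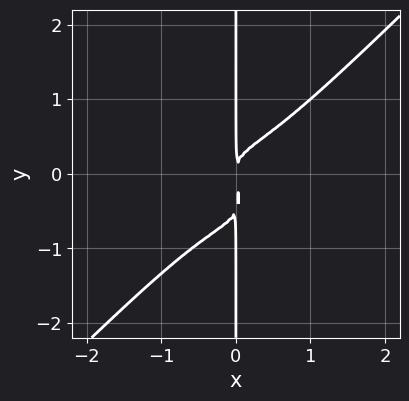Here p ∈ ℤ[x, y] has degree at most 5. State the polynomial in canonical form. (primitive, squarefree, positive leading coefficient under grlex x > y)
2*x^4 - 2*x*y^3 - x*y^2 + x^2

First, degree: a generic line meets the curve in up to 4 points, so deg p = 4.
Then, observable constraints: every point of the y-axis in the box is on the curve.
Finally, these observations pin down the coefficients.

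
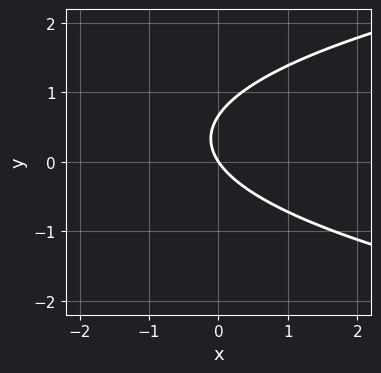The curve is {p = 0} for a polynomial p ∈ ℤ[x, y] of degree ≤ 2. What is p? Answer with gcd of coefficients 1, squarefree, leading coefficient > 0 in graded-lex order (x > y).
The degree is 2 — no degree-1 curve has this shape.
From the axis intercepts and sections: it meets the x-axis at x = 0 (among the integer gridlines); it meets the y-axis at y = 0 (among the integer gridlines).
Putting this together gives p.

3*y^2 - 3*x - 2*y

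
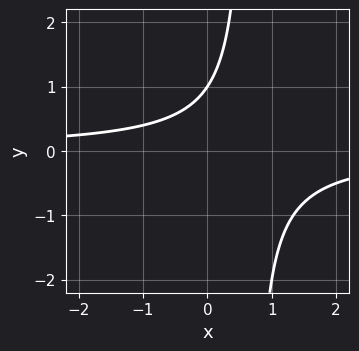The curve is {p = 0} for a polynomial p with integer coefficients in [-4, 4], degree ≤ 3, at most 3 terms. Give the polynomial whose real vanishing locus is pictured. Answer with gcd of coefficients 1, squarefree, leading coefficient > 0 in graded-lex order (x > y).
(a) deg p = 2. The shape is more complex than any degree-1 curve.
(b) Checking where it meets the axes: it crosses the y-axis at the gridline y = 1; it misses every integer gridline on the x-axis.
(c) Solving for integer coefficients yields p as stated.

3*x*y - 2*y + 2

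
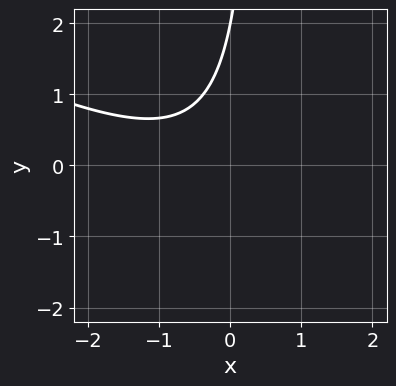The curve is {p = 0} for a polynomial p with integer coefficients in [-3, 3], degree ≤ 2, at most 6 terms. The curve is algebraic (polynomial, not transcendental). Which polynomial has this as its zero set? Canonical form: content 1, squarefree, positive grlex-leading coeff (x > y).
x^2 + 2*x*y + x - y + 2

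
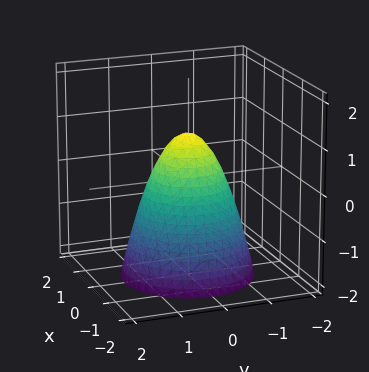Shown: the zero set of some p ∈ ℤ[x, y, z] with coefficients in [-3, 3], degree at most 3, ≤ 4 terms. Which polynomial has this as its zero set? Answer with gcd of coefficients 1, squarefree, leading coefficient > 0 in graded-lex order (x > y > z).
3*x^2 + 3*y^2 + 2*z - 2

1. Degree: the shape is more complex than any degree-1 surface, so deg p = 2.
2. By symmetry, every cross-section ⟂ z is a circle, so x, y appear only via x² + y².
3. Reading off the gridlines: it crosses the z-axis at the gridline z = 1; a circular section at z = -1 has radius between 1 and 2.
4. Matching integer coefficients to the picture gives p.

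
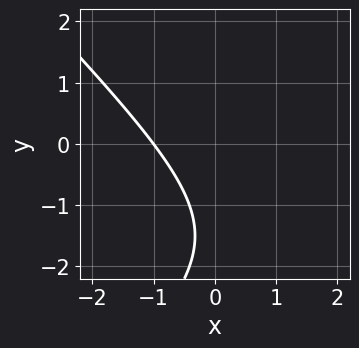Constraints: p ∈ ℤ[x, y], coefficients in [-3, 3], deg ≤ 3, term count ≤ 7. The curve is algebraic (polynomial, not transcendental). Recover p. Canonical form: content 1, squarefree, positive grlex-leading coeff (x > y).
x^2 - y^2 - 2*x - 3*y - 3

(a) The degree is 2 — the shape is more complex than any degree-1 curve.
(b) From the axis intercepts and sections: no y-intercept at any integer in the box; it crosses the x-axis at the gridline x = -1.
(c) Fitting integer coefficients to these (and the overall shape) gives p.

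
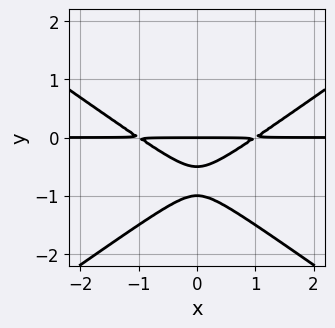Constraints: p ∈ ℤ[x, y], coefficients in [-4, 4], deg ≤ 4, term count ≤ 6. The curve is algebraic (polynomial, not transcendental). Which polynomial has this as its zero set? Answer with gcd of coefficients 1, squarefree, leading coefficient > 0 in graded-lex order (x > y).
x^2*y - 2*y^3 - 3*y^2 - y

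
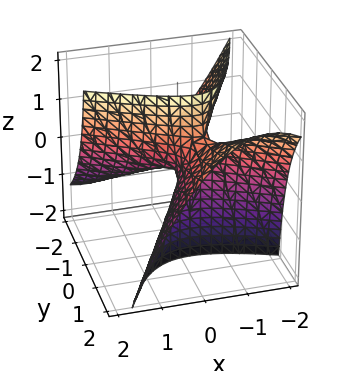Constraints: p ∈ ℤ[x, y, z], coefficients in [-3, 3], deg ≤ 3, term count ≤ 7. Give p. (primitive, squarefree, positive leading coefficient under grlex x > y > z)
2*x^2 + 3*x*y - y^2 + 3*y*z - z

(a) deg p = 2. A generic line meets the surface in up to 2 points.
(b) Against the integer gridlines: it meets the x-axis at x = 0 (among the integer gridlines); it meets the z-axis at z = 0 (among the integer gridlines); it crosses the y-axis at the gridline y = 0.
(c) Putting this together gives p.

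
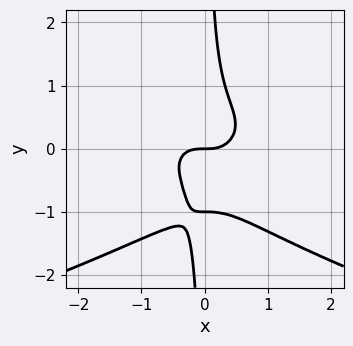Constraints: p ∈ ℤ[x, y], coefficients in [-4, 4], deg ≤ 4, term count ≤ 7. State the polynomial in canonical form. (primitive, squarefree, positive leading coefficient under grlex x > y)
1. deg p = 4. The shape is more complex than any degree-3 curve.
2. From the visible intercepts: one x-axis crossing is at x = 0; among the integer gridlines, it crosses the y-axis at y ∈ {-1, 0}.
3. Matching integer coefficients to the picture gives p.

3*x*y^3 + 2*x^3 + 3*x*y^2 - y^2 - y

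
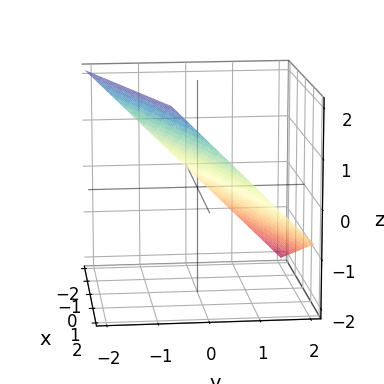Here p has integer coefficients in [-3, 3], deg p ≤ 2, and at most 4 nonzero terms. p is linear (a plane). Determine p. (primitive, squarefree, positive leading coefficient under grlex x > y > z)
1. deg p = 1. Every cross-section is a straight line — this is a plane.
2. From the axis intercepts and sections: one x-axis crossing is at x = -2.
3. Assembling these constraints gives the stated polynomial.

x - 3*y - 3*z + 2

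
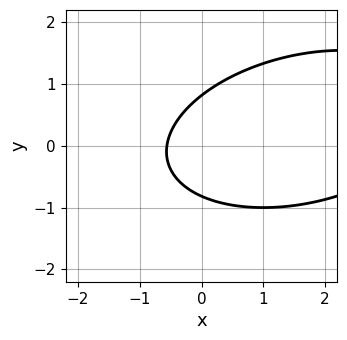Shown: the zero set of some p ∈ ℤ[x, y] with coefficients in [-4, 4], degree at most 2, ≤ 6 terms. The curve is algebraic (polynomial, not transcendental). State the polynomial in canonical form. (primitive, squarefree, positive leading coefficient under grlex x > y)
Degree: no degree-1 curve has this shape, so deg p = 2.
Solving for integer coefficients yields p as stated.

x^2 - x*y + 3*y^2 - 3*x - 2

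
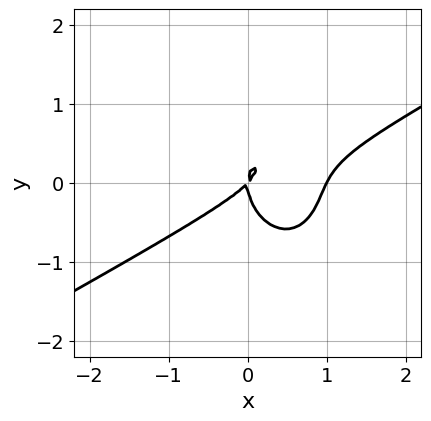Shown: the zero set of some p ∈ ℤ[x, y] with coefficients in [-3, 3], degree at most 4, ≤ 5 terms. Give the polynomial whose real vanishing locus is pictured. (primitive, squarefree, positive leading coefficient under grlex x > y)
2*x^3 - 3*x^2*y - 2*y^3 - 2*x^2 + 2*x*y

Degree: a generic line meets the curve in up to 3 points, so deg p = 3.
Against the integer gridlines: it meets the y-axis at y = 0 (among the integer gridlines); among the integer gridlines, it crosses the x-axis at x ∈ {0, 1}.
These observations pin down the coefficients.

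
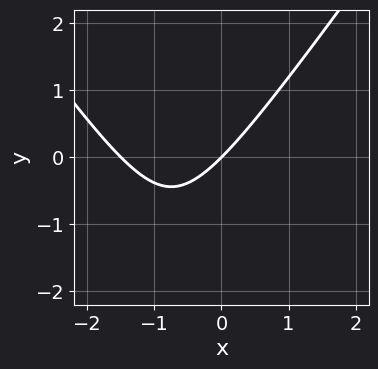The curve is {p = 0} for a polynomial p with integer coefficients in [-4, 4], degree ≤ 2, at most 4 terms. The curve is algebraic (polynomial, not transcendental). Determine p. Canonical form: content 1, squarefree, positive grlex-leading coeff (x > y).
2*x^2 - y^2 + 3*x - 3*y

deg p = 2.
Checking where it meets the axes: it meets the x-axis at x = 0 (among the integer gridlines); one y-axis crossing is at y = 0.
These observations pin down the coefficients.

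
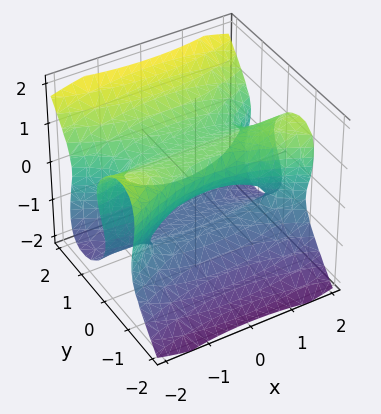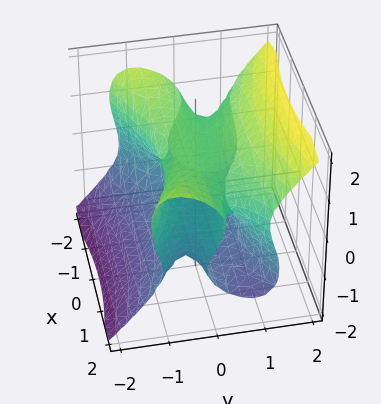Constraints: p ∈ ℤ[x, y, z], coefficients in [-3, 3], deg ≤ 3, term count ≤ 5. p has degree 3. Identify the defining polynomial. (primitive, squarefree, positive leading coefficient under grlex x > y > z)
x^2*y - 3*y^3 + y*z^2 + 2*z^3 - 2*z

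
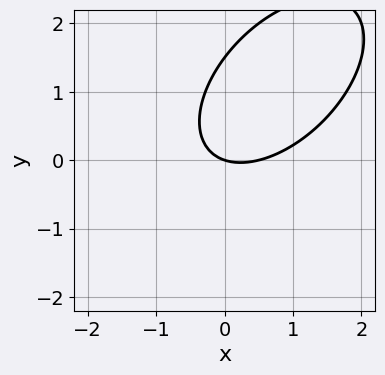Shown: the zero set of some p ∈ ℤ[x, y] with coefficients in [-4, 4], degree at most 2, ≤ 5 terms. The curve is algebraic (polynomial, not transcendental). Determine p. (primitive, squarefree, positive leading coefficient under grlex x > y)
deg p = 2. No degree-1 curve has this shape.
From the axis intercepts and sections: one x-axis crossing is at x = 0; it meets the y-axis at y = 0 (among the integer gridlines).
Matching integer coefficients to the picture gives p.

2*x^2 - 2*x*y + 2*y^2 - x - 3*y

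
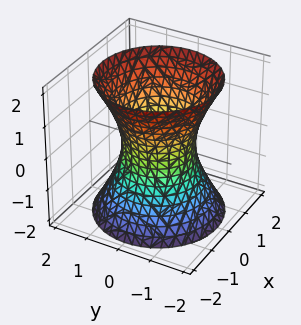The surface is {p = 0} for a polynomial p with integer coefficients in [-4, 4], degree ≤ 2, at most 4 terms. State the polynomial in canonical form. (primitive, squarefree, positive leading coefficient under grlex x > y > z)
(a) Degree: an hourglass — one-sheet hyperboloid; a quadric, so deg p = 2.
(b) By symmetry, every cross-section ⟂ z is a circle, so x, y appear only via x² + y²; the z ↦ −z reflection is a symmetry, so z appears only in even powers.
(c) Reading off the gridlines: a circular section at z = -1 has radius between 1 and 2; the surface avoids every integer z-axis point in the box; the y-axis gridline crossings are at y ∈ {-1, 1}.
(d) Fitting integer coefficients to these (and the overall shape) gives p.

2*x^2 + 2*y^2 - z^2 - 2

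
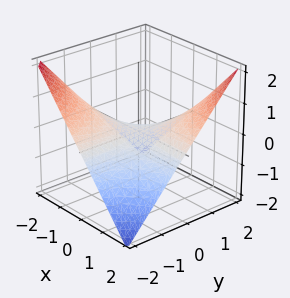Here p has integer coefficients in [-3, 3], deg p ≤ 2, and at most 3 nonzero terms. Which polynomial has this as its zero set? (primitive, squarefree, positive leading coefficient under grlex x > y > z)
x*y - 2*z

First, degree: a hyperbolic paraboloid; a quadric, so deg p = 2.
Next, observable constraints: the visible y-axis segment lies entirely on the surface; one z-axis crossing is at z = 0; every point of the x-axis in the box is on the surface.
Finally, putting this together gives p.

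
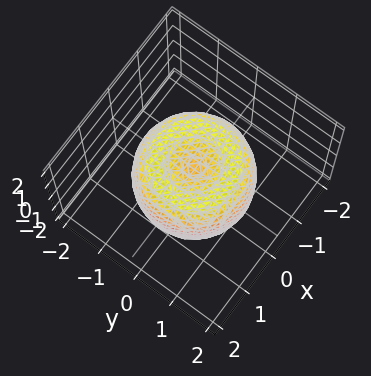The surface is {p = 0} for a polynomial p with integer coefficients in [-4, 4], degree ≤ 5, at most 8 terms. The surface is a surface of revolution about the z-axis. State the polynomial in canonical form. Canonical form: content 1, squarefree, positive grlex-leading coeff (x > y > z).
Degree: the shape is more complex than any degree-3 surface, so deg p = 4.
Symmetries: rotational symmetry about the z-axis ⇒ p depends on x, y only through x² + y².
Reading off the gridlines: a circular section at z = 1 has radius between 0 and 1.
Assembling these constraints gives the stated polynomial.

2*x^4 + 4*x^2*y^2 + 2*y^4 - 3*x^2 - 3*y^2 + 2*z^2 - 1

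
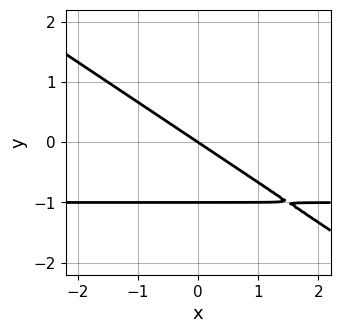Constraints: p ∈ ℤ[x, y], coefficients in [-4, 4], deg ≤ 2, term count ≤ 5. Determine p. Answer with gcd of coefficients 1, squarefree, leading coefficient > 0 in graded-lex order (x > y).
deg p = 2. A generic line meets the curve in up to 2 points.
Checking where it meets the axes: the y-axis gridline crossings are at y ∈ {-1, 0}; it crosses the x-axis at the gridline x = 0.
Putting this together gives p.

2*x*y + 3*y^2 + 2*x + 3*y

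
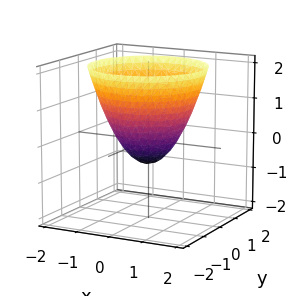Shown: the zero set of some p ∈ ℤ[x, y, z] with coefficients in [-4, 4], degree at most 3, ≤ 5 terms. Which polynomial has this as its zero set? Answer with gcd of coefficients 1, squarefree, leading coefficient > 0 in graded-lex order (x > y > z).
deg p = 2.
Symmetries: the surface is invariant under rotation about z: p = q(x² + y², z).
Against the integer gridlines: a circular section at z = 0 has radius between 0 and 1.
Assembling these constraints gives the stated polynomial.

3*x^2 + 3*y^2 - 3*z - 2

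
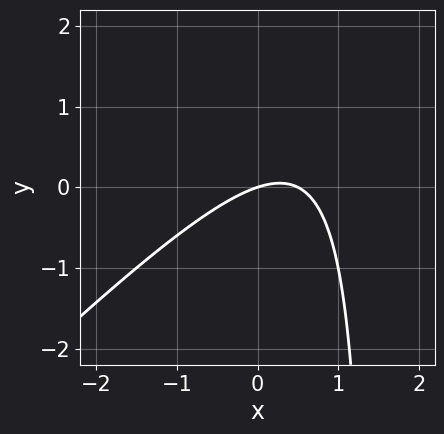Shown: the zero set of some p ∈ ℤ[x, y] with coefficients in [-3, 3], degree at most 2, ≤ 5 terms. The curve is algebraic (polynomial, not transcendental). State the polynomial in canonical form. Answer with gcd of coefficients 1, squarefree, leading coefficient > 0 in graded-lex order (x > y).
2*x^2 - 2*x*y - x + 3*y

First, degree: no degree-1 curve has this shape, so deg p = 2.
Next, from the axis intercepts and sections: it crosses the x-axis at the gridline x = 0; one y-axis crossing is at y = 0.
Finally, solving for integer coefficients yields p as stated.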